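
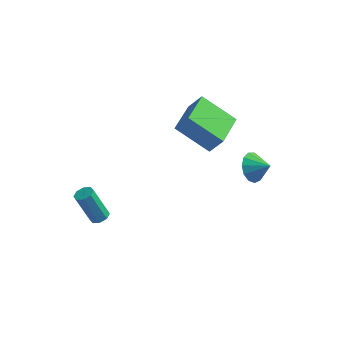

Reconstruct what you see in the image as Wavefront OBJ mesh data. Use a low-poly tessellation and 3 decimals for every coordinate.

v -2.31 -3.853 -3.199
v -1.884 -3.679 -3.003
v -2.604 -3.752 -1.366
v -3.03 -3.927 -1.561
v -2.127 -3.399 -3.098
v -2.847 -3.472 -1.461
v -2.478 -3.385 -3.251
v -3.198 -3.459 -1.614
v -2.73 -3.646 -3.374
v -3.45 -3.719 -1.737
v -2.736 -4.028 -3.394
v -3.456 -4.101 -1.757
v -2.493 -4.308 -3.299
v -3.213 -4.381 -1.662
v -2.142 -4.321 -3.146
v -2.862 -4.395 -1.509
v -1.89 -4.061 -3.023
v -2.61 -4.134 -1.386
v 3.44 1.805 -3.097
v 3.887 2.141 -3.764
v 4.32 1.655 -2.583
v 3.777 2.516 -3.468
v 3.561 2.665 -3.054
v 3.306 2.541 -2.654
v 3.094 2.184 -2.395
v 2.991 1.706 -2.358
v 3.031 1.259 -2.557
v 3.201 0.986 -2.927
v 3.447 0.973 -3.351
v 3.69 1.224 -3.694
v 3.854 1.659 -3.848
v -0.089 0.605 0.027
v 0.569 0.603 0.982
v -0.005 2.583 -0.027
v 0.653 2.581 0.928
v 1.647 0.499 -1.168
v 2.305 0.497 -0.213
v 1.731 2.477 -1.222
v 2.389 2.475 -0.267
f 2 1 5
f 2 5 3
f 3 5 6
f 3 6 4
f 5 1 7
f 5 7 6
f 6 7 8
f 6 8 4
f 7 1 9
f 7 9 8
f 8 9 10
f 8 10 4
f 9 1 11
f 9 11 10
f 10 11 12
f 10 12 4
f 11 1 13
f 11 13 12
f 12 13 14
f 12 14 4
f 13 1 15
f 13 15 14
f 14 15 16
f 14 16 4
f 15 1 17
f 15 17 16
f 16 17 18
f 16 18 4
f 17 1 2
f 17 2 18
f 18 2 3
f 18 3 4
f 20 19 22
f 20 22 21
f 22 19 23
f 22 23 21
f 23 19 24
f 23 24 21
f 24 19 25
f 24 25 21
f 25 19 26
f 25 26 21
f 26 19 27
f 26 27 21
f 27 19 28
f 27 28 21
f 28 19 29
f 28 29 21
f 29 19 30
f 29 30 21
f 30 19 31
f 30 31 21
f 31 19 20
f 31 20 21
f 33 35 32
f 36 33 32
f 32 35 34
f 34 36 32
f 33 39 35
f 37 33 36
f 37 39 33
f 35 39 34
f 38 36 34
f 34 39 38
f 38 37 36
f 39 37 38



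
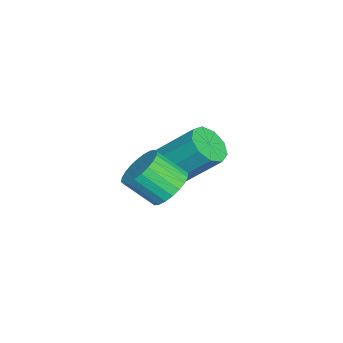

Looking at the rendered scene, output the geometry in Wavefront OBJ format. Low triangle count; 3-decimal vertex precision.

v 3.776 0.828 -2.617
v 4.776 0.848 -2.621
v 4.804 -0.348 -1.527
v 3.804 -0.368 -1.523
v 4.696 1.104 -2.338
v 4.724 -0.091 -1.245
v 4.475 1.319 -2.098
v 4.504 0.124 -1.004
v 4.149 1.459 -1.936
v 4.177 0.264 -0.843
v 3.765 1.502 -1.879
v 3.794 0.307 -0.785
v 3.384 1.443 -1.933
v 3.412 0.248 -0.84
v 3.061 1.291 -2.092
v 3.09 0.095 -0.999
v 2.848 1.067 -2.331
v 2.876 -0.128 -1.237
v 2.776 0.808 -2.613
v 2.804 -0.388 -1.519
v 2.856 0.551 -2.895
v 2.884 -0.644 -1.802
v 3.076 0.336 -3.136
v 3.105 -0.859 -2.042
v 3.403 0.196 -3.297
v 3.431 -0.999 -2.204
v 3.786 0.153 -3.355
v 3.815 -1.042 -2.261
v 4.168 0.212 -3.3
v 4.196 -0.983 -2.207
v 4.49 0.365 -3.141
v 4.519 -0.831 -2.048
v 4.704 0.588 -2.903
v 4.732 -0.607 -1.809
v -0.765 0.018 -4.644
v -0.241 -0.607 -4.066
v -0.11 0.937 -2.517
v -0.635 1.562 -3.096
v 0.182 -0.244 -4.462
v 0.313 1.299 -2.914
v 0.162 0.241 -4.944
v 0.293 1.784 -3.396
v -0.292 0.622 -5.286
v -0.161 2.165 -3.737
v -0.967 0.721 -5.327
v -0.836 2.264 -3.779
v -1.549 0.491 -5.049
v -1.418 2.034 -3.5
v -1.763 0.04 -4.581
v -1.632 1.583 -3.033
v -1.511 -0.421 -4.143
v -1.38 1.122 -2.595
v -0.91 -0.676 -3.94
v -0.779 0.867 -2.391
f 2 1 5
f 2 5 3
f 3 5 6
f 3 6 4
f 5 1 7
f 5 7 6
f 6 7 8
f 6 8 4
f 7 1 9
f 7 9 8
f 8 9 10
f 8 10 4
f 9 1 11
f 9 11 10
f 10 11 12
f 10 12 4
f 11 1 13
f 11 13 12
f 12 13 14
f 12 14 4
f 13 1 15
f 13 15 14
f 14 15 16
f 14 16 4
f 15 1 17
f 15 17 16
f 16 17 18
f 16 18 4
f 17 1 19
f 17 19 18
f 18 19 20
f 18 20 4
f 19 1 21
f 19 21 20
f 20 21 22
f 20 22 4
f 21 1 23
f 21 23 22
f 22 23 24
f 22 24 4
f 23 1 25
f 23 25 24
f 24 25 26
f 24 26 4
f 25 1 27
f 25 27 26
f 26 27 28
f 26 28 4
f 27 1 29
f 27 29 28
f 28 29 30
f 28 30 4
f 29 1 31
f 29 31 30
f 30 31 32
f 30 32 4
f 31 1 33
f 31 33 32
f 32 33 34
f 32 34 4
f 33 1 2
f 33 2 34
f 34 2 3
f 34 3 4
f 36 35 39
f 36 39 37
f 37 39 40
f 37 40 38
f 39 35 41
f 39 41 40
f 40 41 42
f 40 42 38
f 41 35 43
f 41 43 42
f 42 43 44
f 42 44 38
f 43 35 45
f 43 45 44
f 44 45 46
f 44 46 38
f 45 35 47
f 45 47 46
f 46 47 48
f 46 48 38
f 47 35 49
f 47 49 48
f 48 49 50
f 48 50 38
f 49 35 51
f 49 51 50
f 50 51 52
f 50 52 38
f 51 35 53
f 51 53 52
f 52 53 54
f 52 54 38
f 53 35 36
f 53 36 54
f 54 36 37
f 54 37 38



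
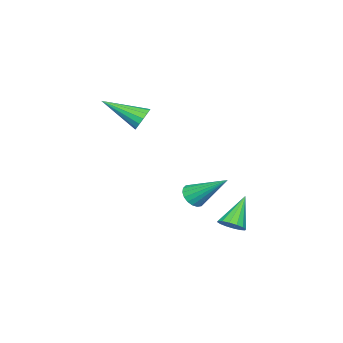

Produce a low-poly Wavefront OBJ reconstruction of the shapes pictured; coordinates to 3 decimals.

v 0.548 1.716 -0.667
v 0.866 2.096 -1.118
v 0.472 3.384 0.687
v 0.579 2.138 -1.186
v 0.286 2.097 -1.151
v 0.044 1.98 -1.021
v -0.097 1.811 -0.82
v -0.111 1.623 -0.589
v 0.006 1.453 -0.374
v 0.23 1.335 -0.216
v 0.517 1.293 -0.148
v 0.81 1.335 -0.182
v 1.052 1.451 -0.313
v 1.193 1.621 -0.513
v 1.207 1.809 -0.744
v 1.09 1.978 -0.96
v -1.17 2.653 -3.022
v -0.672 2.823 -2.576
v -2.39 2.647 -1.658
v -0.803 3.134 -2.692
v -1.032 3.317 -2.896
v -1.298 3.322 -3.134
v -1.53 3.148 -3.342
v -1.666 2.841 -3.464
v -1.669 2.484 -3.468
v -1.538 2.172 -3.353
v -1.309 1.989 -3.149
v -1.042 1.984 -2.911
v -0.81 2.159 -2.703
v -0.675 2.466 -2.58
v -0.226 -1.414 3.038
v 0.175 -1.554 2.52
v 0.426 -3.186 4.022
v 0.369 -1.363 2.734
v 0.404 -1.186 3.031
v 0.269 -1.07 3.329
v 0.003 -1.046 3.549
v -0.326 -1.12 3.632
v -0.627 -1.274 3.556
v -0.822 -1.465 3.341
v -0.856 -1.642 3.045
v -0.722 -1.758 2.747
v -0.455 -1.782 2.527
v -0.127 -1.707 2.444
f 2 1 4
f 2 4 3
f 4 1 5
f 4 5 3
f 5 1 6
f 5 6 3
f 6 1 7
f 6 7 3
f 7 1 8
f 7 8 3
f 8 1 9
f 8 9 3
f 9 1 10
f 9 10 3
f 10 1 11
f 10 11 3
f 11 1 12
f 11 12 3
f 12 1 13
f 12 13 3
f 13 1 14
f 13 14 3
f 14 1 15
f 14 15 3
f 15 1 16
f 15 16 3
f 16 1 2
f 16 2 3
f 18 17 20
f 18 20 19
f 20 17 21
f 20 21 19
f 21 17 22
f 21 22 19
f 22 17 23
f 22 23 19
f 23 17 24
f 23 24 19
f 24 17 25
f 24 25 19
f 25 17 26
f 25 26 19
f 26 17 27
f 26 27 19
f 27 17 28
f 27 28 19
f 28 17 29
f 28 29 19
f 29 17 30
f 29 30 19
f 30 17 18
f 30 18 19
f 32 31 34
f 32 34 33
f 34 31 35
f 34 35 33
f 35 31 36
f 35 36 33
f 36 31 37
f 36 37 33
f 37 31 38
f 37 38 33
f 38 31 39
f 38 39 33
f 39 31 40
f 39 40 33
f 40 31 41
f 40 41 33
f 41 31 42
f 41 42 33
f 42 31 43
f 42 43 33
f 43 31 44
f 43 44 33
f 44 31 32
f 44 32 33



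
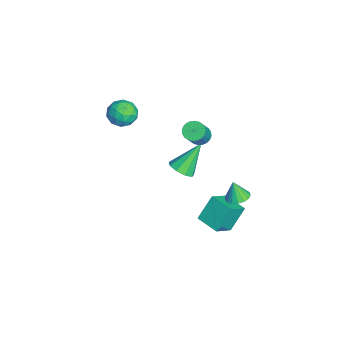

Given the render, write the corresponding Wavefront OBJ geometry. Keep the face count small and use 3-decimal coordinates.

v 3.626 1.915 1.505
v 3.99 1.379 1.446
v 3.454 1.685 2.535
v 4.194 1.599 1.529
v 4.267 1.891 1.606
v 4.194 2.189 1.66
v 3.991 2.423 1.679
v 3.704 2.542 1.657
v 3.399 2.516 1.6
v 3.146 2.353 1.522
v 3.003 2.089 1.44
v 3.003 1.786 1.372
v 3.145 1.511 1.335
v 3.398 1.33 1.336
v 3.702 1.282 1.377
v -3.487 -0.462 -3.284
v -2.731 -0.296 -3.08
v -4.153 0.642 -1.716
v -2.919 0.083 -3.427
v -3.373 0.207 -3.707
v -3.879 0.018 -3.789
v -4.202 -0.396 -3.635
v -4.19 -0.841 -3.316
v -3.849 -1.109 -2.982
v -3.338 -1.074 -2.79
v -2.897 -0.753 -2.828
v 0.555 1.613 -1.59
v 1.341 0.829 -0.804
v 1.552 2.501 -1.702
v 2.338 1.718 -0.915
v 1.082 0.862 -2.865
v 1.868 0.079 -2.078
v 2.079 1.751 -2.976
v 2.865 0.967 -2.19
v -1.522 0.379 1.579
v -1.073 0.725 1.353
v -0.149 0.347 2.616
v -0.598 0.001 2.841
v -1.191 0.883 1.487
v -0.266 0.505 2.75
v -1.359 0.964 1.634
v -0.435 0.586 2.897
v -1.552 0.956 1.773
v -0.628 0.578 3.036
v -1.74 0.861 1.883
v -0.816 0.483 3.146
v -1.896 0.692 1.946
v -0.972 0.314 3.209
v -1.994 0.475 1.953
v -1.07 0.097 3.216
v -2.021 0.244 1.903
v -1.097 -0.134 3.166
v -1.971 0.033 1.804
v -1.047 -0.345 3.067
v -1.854 -0.125 1.67
v -0.929 -0.503 2.933
v -1.685 -0.206 1.523
v -0.761 -0.584 2.786
v -1.492 -0.198 1.384
v -0.568 -0.576 2.647
v -1.304 -0.103 1.274
v -0.38 -0.481 2.537
v -1.148 0.066 1.211
v -0.224 -0.312 2.474
v -1.05 0.283 1.204
v -0.126 -0.095 2.467
v -1.023 0.514 1.254
v -0.099 0.136 2.517
v -1.684 -2.945 4.016
v -1.188 -3.046 3.318
v -1.152 -4.114 4.562
v -0.656 -4.215 3.864
v -0.501 -3.569 4.414
v -0.829 -2.847 4.076
v -1.511 -4.313 3.804
v -1.839 -3.591 3.466
v -1.081 -3.891 3.187
v -0.457 -3.431 3.563
v -1.883 -3.729 4.317
v -1.259 -3.269 4.693
v -1.483 -2.893 3.619
v -0.857 -4.267 4.261
v -0.766 -3.887 4.584
v -0.475 -3.946 4.173
v -1.272 -2.776 4.065
v -0.98 -2.835 3.654
v -0.576 -3.142 4.298
v -1.36 -4.325 4.226
v -1.068 -4.384 3.815
v -1.865 -3.214 3.707
v -1.574 -3.273 3.296
v -1.764 -4.018 3.582
v -1.128 -3.449 3.132
v -0.816 -4.136 3.452
v -1.318 -4.194 3.417
v -1.511 -3.77 3.219
v -0.762 -3.179 3.353
v -0.449 -3.866 3.674
v -0.357 -3.486 3.997
v -0.551 -3.061 3.799
v -0.699 -3.676 3.276
v -1.891 -3.294 4.206
v -1.578 -3.981 4.527
v -1.789 -4.099 4.081
v -1.983 -3.674 3.883
v -1.524 -3.024 4.428
v -1.212 -3.711 4.748
v -0.829 -3.39 4.661
v -1.022 -2.966 4.463
v -1.641 -3.484 4.604
f 2 1 4
f 2 4 3
f 4 1 5
f 4 5 3
f 5 1 6
f 5 6 3
f 6 1 7
f 6 7 3
f 7 1 8
f 7 8 3
f 8 1 9
f 8 9 3
f 9 1 10
f 9 10 3
f 10 1 11
f 10 11 3
f 11 1 12
f 11 12 3
f 12 1 13
f 12 13 3
f 13 1 14
f 13 14 3
f 14 1 15
f 14 15 3
f 15 1 2
f 15 2 3
f 17 16 19
f 17 19 18
f 19 16 20
f 19 20 18
f 20 16 21
f 20 21 18
f 21 16 22
f 21 22 18
f 22 16 23
f 22 23 18
f 23 16 24
f 23 24 18
f 24 16 25
f 24 25 18
f 25 16 26
f 25 26 18
f 26 16 17
f 26 17 18
f 28 30 27
f 31 28 27
f 27 30 29
f 29 31 27
f 28 34 30
f 32 28 31
f 32 34 28
f 30 34 29
f 33 31 29
f 29 34 33
f 33 32 31
f 34 32 33
f 36 35 39
f 36 39 37
f 37 39 40
f 37 40 38
f 39 35 41
f 39 41 40
f 40 41 42
f 40 42 38
f 41 35 43
f 41 43 42
f 42 43 44
f 42 44 38
f 43 35 45
f 43 45 44
f 44 45 46
f 44 46 38
f 45 35 47
f 45 47 46
f 46 47 48
f 46 48 38
f 47 35 49
f 47 49 48
f 48 49 50
f 48 50 38
f 49 35 51
f 49 51 50
f 50 51 52
f 50 52 38
f 51 35 53
f 51 53 52
f 52 53 54
f 52 54 38
f 53 35 55
f 53 55 54
f 54 55 56
f 54 56 38
f 55 35 57
f 55 57 56
f 56 57 58
f 56 58 38
f 57 35 59
f 57 59 58
f 58 59 60
f 58 60 38
f 59 35 61
f 59 61 60
f 60 61 62
f 60 62 38
f 61 35 63
f 61 63 62
f 62 63 64
f 62 64 38
f 63 35 65
f 63 65 64
f 64 65 66
f 64 66 38
f 65 35 67
f 65 67 66
f 66 67 68
f 66 68 38
f 67 35 36
f 67 36 68
f 68 36 37
f 68 37 38
f 69 106 85
f 106 80 109
f 85 109 74
f 106 109 85
f 69 85 81
f 85 74 86
f 81 86 70
f 85 86 81
f 69 81 90
f 81 70 91
f 90 91 76
f 81 91 90
f 69 90 102
f 90 76 105
f 102 105 79
f 90 105 102
f 69 102 106
f 102 79 110
f 106 110 80
f 102 110 106
f 70 86 97
f 86 74 100
f 97 100 78
f 86 100 97
f 74 109 87
f 109 80 108
f 87 108 73
f 109 108 87
f 80 110 107
f 110 79 103
f 107 103 71
f 110 103 107
f 79 105 104
f 105 76 92
f 104 92 75
f 105 92 104
f 76 91 96
f 91 70 93
f 96 93 77
f 91 93 96
f 72 98 84
f 98 78 99
f 84 99 73
f 98 99 84
f 72 84 82
f 84 73 83
f 82 83 71
f 84 83 82
f 72 82 89
f 82 71 88
f 89 88 75
f 82 88 89
f 72 89 94
f 89 75 95
f 94 95 77
f 89 95 94
f 72 94 98
f 94 77 101
f 98 101 78
f 94 101 98
f 73 99 87
f 99 78 100
f 87 100 74
f 99 100 87
f 71 83 107
f 83 73 108
f 107 108 80
f 83 108 107
f 75 88 104
f 88 71 103
f 104 103 79
f 88 103 104
f 77 95 96
f 95 75 92
f 96 92 76
f 95 92 96
f 78 101 97
f 101 77 93
f 97 93 70
f 101 93 97



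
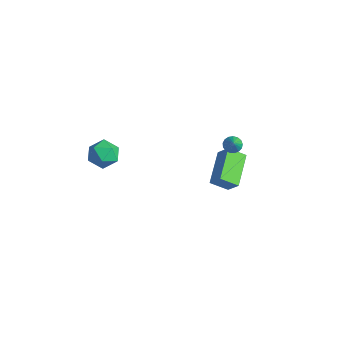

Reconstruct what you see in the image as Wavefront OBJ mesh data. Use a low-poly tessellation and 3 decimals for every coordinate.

v -3.541 -3.26 1.608
v -2.974 -2.715 1.063
v -3.146 -4.505 0.777
v -2.579 -3.96 0.232
v -2.346 -4.128 1.145
v -2.591 -3.359 1.658
v -3.529 -3.861 0.182
v -3.774 -3.092 0.695
v -2.967 -3.087 0.181
v -2.236 -3.252 0.776
v -3.884 -3.968 1.064
v -3.153 -4.133 1.659
v -1.162 1.88 -3.058
v -0.467 2.066 -2.238
v -2.527 3.369 -2.238
v -1.833 3.554 -1.418
v -0.627 2.726 -3.702
v 0.067 2.911 -2.882
v -1.993 4.214 -2.882
v -1.298 4.4 -2.062
v 0.099 2.429 1
v 0.467 2.293 0.644
v 0.801 1.971 1.9
v 0.533 2.528 0.712
v 0.499 2.741 0.847
v 0.374 2.882 1.016
v 0.186 2.92 1.182
v -0.022 2.845 1.307
v -0.202 2.675 1.361
v -0.314 2.449 1.332
v -0.331 2.218 1.228
v -0.249 2.036 1.071
v -0.088 1.944 0.898
v 0.116 1.963 0.749
v 0.316 2.089 0.657
f 1 12 6
f 1 6 2
f 1 2 8
f 1 8 11
f 1 11 12
f 2 6 10
f 6 12 5
f 12 11 3
f 11 8 7
f 8 2 9
f 4 10 5
f 4 5 3
f 4 3 7
f 4 7 9
f 4 9 10
f 5 10 6
f 3 5 12
f 7 3 11
f 9 7 8
f 10 9 2
f 14 16 13
f 17 14 13
f 13 16 15
f 15 17 13
f 14 20 16
f 18 14 17
f 18 20 14
f 16 20 15
f 19 17 15
f 15 20 19
f 19 18 17
f 20 18 19
f 22 21 24
f 22 24 23
f 24 21 25
f 24 25 23
f 25 21 26
f 25 26 23
f 26 21 27
f 26 27 23
f 27 21 28
f 27 28 23
f 28 21 29
f 28 29 23
f 29 21 30
f 29 30 23
f 30 21 31
f 30 31 23
f 31 21 32
f 31 32 23
f 32 21 33
f 32 33 23
f 33 21 34
f 33 34 23
f 34 21 35
f 34 35 23
f 35 21 22
f 35 22 23



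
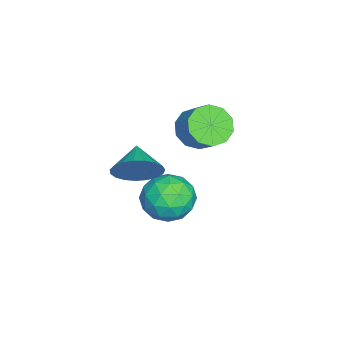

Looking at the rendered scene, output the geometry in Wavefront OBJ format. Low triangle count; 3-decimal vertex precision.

v -4.318 1.865 1.101
v -3.64 2.069 0.34
v -2.863 2.76 1.218
v -3.542 2.555 1.979
v -4.074 2.543 0.352
v -3.298 3.234 1.229
v -4.602 2.758 0.649
v -3.825 3.448 1.527
v -5.021 2.631 1.12
v -4.245 3.322 1.998
v -5.172 2.212 1.583
v -4.396 2.902 2.461
v -4.997 1.66 1.862
v -4.22 2.351 2.74
v -4.562 1.186 1.851
v -3.786 1.877 2.728
v -4.035 0.972 1.553
v -3.258 1.662 2.431
v -3.615 1.098 1.082
v -2.839 1.789 1.96
v -3.464 1.518 0.619
v -2.688 2.208 1.497
v -1.521 2.168 -1.789
v -0.605 1.359 -1.931
v -2.315 1.021 -0.369
v -1.399 0.212 -0.511
v -1.172 1.318 -0.023
v -0.681 2.027 -0.901
v -2.239 0.353 -1.399
v -1.748 1.062 -2.277
v -1.049 0.237 -1.69
v -0.39 0.833 -0.84
v -2.53 1.547 -1.46
v -1.871 2.143 -0.61
v -0.993 1.864 -1.984
v -1.927 0.516 -0.316
v -1.793 1.166 -0.029
v -1.255 0.69 -0.112
v -1.038 2.257 -1.379
v -0.5 1.781 -1.463
v -0.833 1.757 -0.341
v -2.42 0.599 -0.837
v -1.882 0.123 -0.921
v -1.665 1.69 -2.188
v -1.127 1.214 -2.271
v -2.087 0.623 -1.959
v -0.716 0.729 -1.927
v -1.183 0.055 -1.092
v -1.676 0.138 -1.614
v -1.388 0.555 -2.13
v -0.329 1.08 -1.427
v -0.795 0.405 -0.592
v -0.662 1.055 -0.305
v -0.373 1.472 -0.821
v -0.589 0.42 -1.285
v -2.125 1.975 -1.708
v -2.591 1.3 -0.873
v -2.547 0.908 -1.479
v -2.258 1.325 -1.995
v -1.737 2.325 -1.208
v -2.204 1.651 -0.373
v -1.532 1.825 -0.17
v -1.244 2.242 -0.686
v -2.331 1.96 -1.015
v 1.051 0.496 2.419
v 1.557 0.021 3.233
v -0.111 0.224 2.981
v 1.527 0.441 3.376
v 1.415 0.871 3.353
v 1.24 1.236 3.168
v 1.033 1.474 2.854
v 0.829 1.542 2.465
v 0.663 1.429 2.067
v 0.564 1.155 1.731
v 0.55 0.768 1.513
v 0.622 0.333 1.452
v 0.769 -0.074 1.558
v 0.964 -0.382 1.813
v 1.175 -0.538 2.173
v 1.364 -0.515 2.575
v 1.499 -0.318 2.95
f 2 1 5
f 2 5 3
f 3 5 6
f 3 6 4
f 5 1 7
f 5 7 6
f 6 7 8
f 6 8 4
f 7 1 9
f 7 9 8
f 8 9 10
f 8 10 4
f 9 1 11
f 9 11 10
f 10 11 12
f 10 12 4
f 11 1 13
f 11 13 12
f 12 13 14
f 12 14 4
f 13 1 15
f 13 15 14
f 14 15 16
f 14 16 4
f 15 1 17
f 15 17 16
f 16 17 18
f 16 18 4
f 17 1 19
f 17 19 18
f 18 19 20
f 18 20 4
f 19 1 21
f 19 21 20
f 20 21 22
f 20 22 4
f 21 1 2
f 21 2 22
f 22 2 3
f 22 3 4
f 23 60 39
f 60 34 63
f 39 63 28
f 60 63 39
f 23 39 35
f 39 28 40
f 35 40 24
f 39 40 35
f 23 35 44
f 35 24 45
f 44 45 30
f 35 45 44
f 23 44 56
f 44 30 59
f 56 59 33
f 44 59 56
f 23 56 60
f 56 33 64
f 60 64 34
f 56 64 60
f 24 40 51
f 40 28 54
f 51 54 32
f 40 54 51
f 28 63 41
f 63 34 62
f 41 62 27
f 63 62 41
f 34 64 61
f 64 33 57
f 61 57 25
f 64 57 61
f 33 59 58
f 59 30 46
f 58 46 29
f 59 46 58
f 30 45 50
f 45 24 47
f 50 47 31
f 45 47 50
f 26 52 38
f 52 32 53
f 38 53 27
f 52 53 38
f 26 38 36
f 38 27 37
f 36 37 25
f 38 37 36
f 26 36 43
f 36 25 42
f 43 42 29
f 36 42 43
f 26 43 48
f 43 29 49
f 48 49 31
f 43 49 48
f 26 48 52
f 48 31 55
f 52 55 32
f 48 55 52
f 27 53 41
f 53 32 54
f 41 54 28
f 53 54 41
f 25 37 61
f 37 27 62
f 61 62 34
f 37 62 61
f 29 42 58
f 42 25 57
f 58 57 33
f 42 57 58
f 31 49 50
f 49 29 46
f 50 46 30
f 49 46 50
f 32 55 51
f 55 31 47
f 51 47 24
f 55 47 51
f 66 65 68
f 66 68 67
f 68 65 69
f 68 69 67
f 69 65 70
f 69 70 67
f 70 65 71
f 70 71 67
f 71 65 72
f 71 72 67
f 72 65 73
f 72 73 67
f 73 65 74
f 73 74 67
f 74 65 75
f 74 75 67
f 75 65 76
f 75 76 67
f 76 65 77
f 76 77 67
f 77 65 78
f 77 78 67
f 78 65 79
f 78 79 67
f 79 65 80
f 79 80 67
f 80 65 81
f 80 81 67
f 81 65 66
f 81 66 67



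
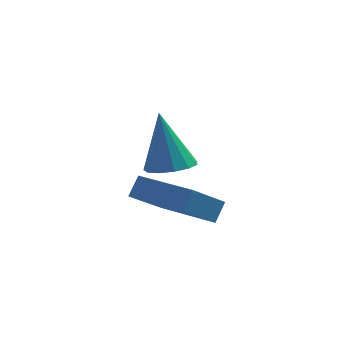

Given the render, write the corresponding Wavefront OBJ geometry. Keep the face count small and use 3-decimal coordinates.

v 2.918 2.416 -2.114
v 3.181 2.867 -1.443
v 1.151 3.618 -2.229
v 1.414 4.068 -1.558
v 3.806 3.612 -3.262
v 4.069 4.062 -2.591
v 2.039 4.813 -3.377
v 2.302 5.264 -2.706
v 2.536 2.648 -0.337
v 3.326 2.519 -0.155
v 2.144 3.092 1.677
v 3.288 2.968 -0.261
v 3.011 3.314 -0.392
v 2.584 3.449 -0.505
v 2.142 3.329 -0.565
v 1.825 2.994 -0.552
v 1.734 2.548 -0.472
v 1.898 2.134 -0.348
v 2.264 1.883 -0.221
v 2.717 1.875 -0.131
v 3.113 2.112 -0.107
f 2 4 1
f 5 2 1
f 1 4 3
f 3 5 1
f 2 8 4
f 6 2 5
f 6 8 2
f 4 8 3
f 7 5 3
f 3 8 7
f 7 6 5
f 8 6 7
f 10 9 12
f 10 12 11
f 12 9 13
f 12 13 11
f 13 9 14
f 13 14 11
f 14 9 15
f 14 15 11
f 15 9 16
f 15 16 11
f 16 9 17
f 16 17 11
f 17 9 18
f 17 18 11
f 18 9 19
f 18 19 11
f 19 9 20
f 19 20 11
f 20 9 21
f 20 21 11
f 21 9 10
f 21 10 11



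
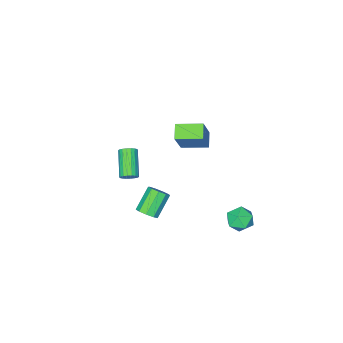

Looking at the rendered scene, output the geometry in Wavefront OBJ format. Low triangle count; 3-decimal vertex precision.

v 0.29 -0.79 -3.714
v 0.674 -1.256 -3.447
v -0.446 -1.555 -2.359
v -0.83 -1.09 -2.626
v 0.757 -0.857 -3.252
v -0.363 -1.156 -2.164
v 0.621 -0.427 -3.274
v -0.499 -0.726 -2.185
v 0.33 -0.167 -3.501
v -0.79 -0.466 -2.413
v 0.021 -0.199 -3.828
v -1.099 -0.498 -2.74
v -0.163 -0.507 -4.102
v -1.283 -0.806 -3.014
v -0.134 -0.948 -4.194
v -1.254 -1.248 -3.106
v 0.093 -1.316 -4.062
v -1.028 -1.615 -2.974
v 0.412 -1.437 -3.767
v -0.708 -1.736 -2.678
v -0.465 -3.236 -2.799
v -0.139 -3.629 -2.973
v -1.029 -4.818 -1.956
v -1.355 -4.424 -1.781
v -0.025 -3.548 -2.778
v -0.915 -4.736 -1.761
v 0.002 -3.405 -2.587
v -0.888 -4.593 -1.57
v -0.063 -3.228 -2.438
v -0.954 -4.416 -1.421
v -0.208 -3.053 -2.36
v -1.099 -4.241 -1.343
v -0.404 -2.914 -2.369
v -1.295 -4.102 -1.352
v -0.612 -2.839 -2.463
v -1.503 -4.027 -1.446
v -0.791 -2.842 -2.624
v -1.681 -4.031 -1.607
v -0.905 -2.924 -2.819
v -1.795 -4.112 -1.802
v -0.932 -3.067 -3.01
v -1.822 -4.255 -1.993
v -0.866 -3.244 -3.159
v -1.757 -4.432 -2.142
v -0.721 -3.419 -3.237
v -1.612 -4.607 -2.22
v -0.525 -3.558 -3.228
v -1.416 -4.746 -2.211
v -0.317 -3.633 -3.134
v -1.208 -4.821 -2.117
v -2.789 0.733 1.434
v -3.341 0.118 1.942
v -1.817 1.363 3.257
v -2.37 0.749 3.765
v -1.75 -0.349 1.255
v -2.303 -0.963 1.763
v -0.779 0.282 3.078
v -1.331 -0.333 3.586
v -3.536 3.367 -2.766
v -3.157 3.997 -3.216
v -2.283 2.843 -2.444
v -1.904 3.473 -2.894
v -2.314 3.656 -2.158
v -3.088 3.98 -2.357
v -2.352 2.86 -3.303
v -3.126 3.184 -3.502
v -2.425 3.683 -3.548
v -2.401 4.176 -2.841
v -3.039 2.664 -2.819
v -3.015 3.157 -2.112
f 2 1 5
f 2 5 3
f 3 5 6
f 3 6 4
f 5 1 7
f 5 7 6
f 6 7 8
f 6 8 4
f 7 1 9
f 7 9 8
f 8 9 10
f 8 10 4
f 9 1 11
f 9 11 10
f 10 11 12
f 10 12 4
f 11 1 13
f 11 13 12
f 12 13 14
f 12 14 4
f 13 1 15
f 13 15 14
f 14 15 16
f 14 16 4
f 15 1 17
f 15 17 16
f 16 17 18
f 16 18 4
f 17 1 19
f 17 19 18
f 18 19 20
f 18 20 4
f 19 1 2
f 19 2 20
f 20 2 3
f 20 3 4
f 22 21 25
f 22 25 23
f 23 25 26
f 23 26 24
f 25 21 27
f 25 27 26
f 26 27 28
f 26 28 24
f 27 21 29
f 27 29 28
f 28 29 30
f 28 30 24
f 29 21 31
f 29 31 30
f 30 31 32
f 30 32 24
f 31 21 33
f 31 33 32
f 32 33 34
f 32 34 24
f 33 21 35
f 33 35 34
f 34 35 36
f 34 36 24
f 35 21 37
f 35 37 36
f 36 37 38
f 36 38 24
f 37 21 39
f 37 39 38
f 38 39 40
f 38 40 24
f 39 21 41
f 39 41 40
f 40 41 42
f 40 42 24
f 41 21 43
f 41 43 42
f 42 43 44
f 42 44 24
f 43 21 45
f 43 45 44
f 44 45 46
f 44 46 24
f 45 21 47
f 45 47 46
f 46 47 48
f 46 48 24
f 47 21 49
f 47 49 48
f 48 49 50
f 48 50 24
f 49 21 22
f 49 22 50
f 50 22 23
f 50 23 24
f 52 54 51
f 55 52 51
f 51 54 53
f 53 55 51
f 52 58 54
f 56 52 55
f 56 58 52
f 54 58 53
f 57 55 53
f 53 58 57
f 57 56 55
f 58 56 57
f 59 70 64
f 59 64 60
f 59 60 66
f 59 66 69
f 59 69 70
f 60 64 68
f 64 70 63
f 70 69 61
f 69 66 65
f 66 60 67
f 62 68 63
f 62 63 61
f 62 61 65
f 62 65 67
f 62 67 68
f 63 68 64
f 61 63 70
f 65 61 69
f 67 65 66
f 68 67 60



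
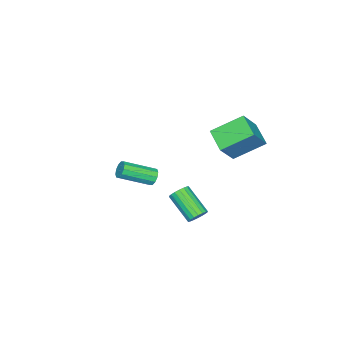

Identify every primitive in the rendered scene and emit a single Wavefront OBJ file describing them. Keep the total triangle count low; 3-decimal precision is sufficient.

v -1.47 -2.823 0.417
v -1.188 -2.87 -0.041
v -0.107 -4.224 0.765
v -0.39 -4.177 1.223
v -1.04 -2.639 0.149
v 0.041 -3.992 0.954
v -1.056 -2.478 0.441
v 0.025 -3.832 1.246
v -1.23 -2.449 0.724
v -0.15 -3.802 1.529
v -1.496 -2.563 0.89
v -0.416 -3.916 1.695
v -1.753 -2.776 0.875
v -0.672 -4.13 1.681
v -1.901 -3.008 0.686
v -0.82 -4.361 1.491
v -1.885 -3.168 0.394
v -0.804 -4.522 1.199
v -1.71 -3.198 0.111
v -0.63 -4.551 0.916
v -1.444 -3.084 -0.055
v -0.364 -4.437 0.75
v -3.578 0.055 3.044
v -2.461 -0.097 4.382
v -4.607 1.397 4.055
v -3.49 1.245 5.393
v -2.77 1.095 2.487
v -1.653 0.943 3.825
v -3.799 2.437 3.498
v -2.682 2.285 4.836
v 3.239 2.435 2.742
v 3.557 2.633 3.158
v 3.078 1.303 4.155
v 2.761 1.105 3.738
v 3.337 2.743 3.199
v 2.858 1.413 4.196
v 3.098 2.792 3.15
v 2.619 1.461 4.146
v 2.887 2.77 3.019
v 2.408 1.44 4.016
v 2.745 2.682 2.834
v 2.266 1.352 3.83
v 2.702 2.545 2.63
v 2.223 1.215 3.627
v 2.765 2.386 2.448
v 2.286 1.056 3.445
v 2.922 2.237 2.325
v 2.443 0.907 3.322
v 3.142 2.127 2.284
v 2.663 0.797 3.281
v 3.381 2.079 2.334
v 2.902 0.748 3.33
v 3.592 2.1 2.464
v 3.113 0.77 3.461
v 3.734 2.188 2.65
v 3.255 0.858 3.646
v 3.777 2.325 2.853
v 3.298 0.995 3.85
v 3.714 2.484 3.035
v 3.235 1.154 4.032
f 2 1 5
f 2 5 3
f 3 5 6
f 3 6 4
f 5 1 7
f 5 7 6
f 6 7 8
f 6 8 4
f 7 1 9
f 7 9 8
f 8 9 10
f 8 10 4
f 9 1 11
f 9 11 10
f 10 11 12
f 10 12 4
f 11 1 13
f 11 13 12
f 12 13 14
f 12 14 4
f 13 1 15
f 13 15 14
f 14 15 16
f 14 16 4
f 15 1 17
f 15 17 16
f 16 17 18
f 16 18 4
f 17 1 19
f 17 19 18
f 18 19 20
f 18 20 4
f 19 1 21
f 19 21 20
f 20 21 22
f 20 22 4
f 21 1 2
f 21 2 22
f 22 2 3
f 22 3 4
f 24 26 23
f 27 24 23
f 23 26 25
f 25 27 23
f 24 30 26
f 28 24 27
f 28 30 24
f 26 30 25
f 29 27 25
f 25 30 29
f 29 28 27
f 30 28 29
f 32 31 35
f 32 35 33
f 33 35 36
f 33 36 34
f 35 31 37
f 35 37 36
f 36 37 38
f 36 38 34
f 37 31 39
f 37 39 38
f 38 39 40
f 38 40 34
f 39 31 41
f 39 41 40
f 40 41 42
f 40 42 34
f 41 31 43
f 41 43 42
f 42 43 44
f 42 44 34
f 43 31 45
f 43 45 44
f 44 45 46
f 44 46 34
f 45 31 47
f 45 47 46
f 46 47 48
f 46 48 34
f 47 31 49
f 47 49 48
f 48 49 50
f 48 50 34
f 49 31 51
f 49 51 50
f 50 51 52
f 50 52 34
f 51 31 53
f 51 53 52
f 52 53 54
f 52 54 34
f 53 31 55
f 53 55 54
f 54 55 56
f 54 56 34
f 55 31 57
f 55 57 56
f 56 57 58
f 56 58 34
f 57 31 59
f 57 59 58
f 58 59 60
f 58 60 34
f 59 31 32
f 59 32 60
f 60 32 33
f 60 33 34



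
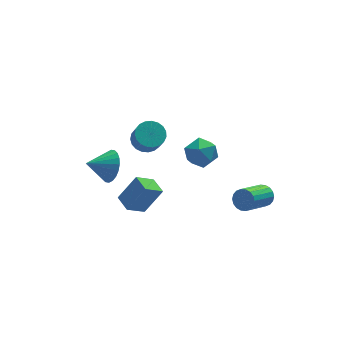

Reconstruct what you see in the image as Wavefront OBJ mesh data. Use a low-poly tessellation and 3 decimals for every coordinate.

v -3.348 -4.522 2.095
v -2.326 -4.477 3.478
v -3.512 -3.489 2.182
v -2.49 -3.443 3.565
v -2.33 -4.297 1.335
v -1.308 -4.251 2.718
v -2.494 -3.263 1.422
v -1.472 -3.218 2.805
v 2.595 3.581 -2.129
v 3.559 3.811 -1.642
v 3.461 2.729 -3.438
v 4.425 2.959 -2.951
v 3.726 2.244 -2.482
v 3.191 2.771 -1.673
v 3.829 3.769 -3.407
v 3.294 4.296 -2.598
v 4.321 3.928 -2.432
v 4.258 2.985 -1.86
v 2.762 3.555 -3.22
v 2.699 2.612 -2.648
v -0.645 0.555 2.534
v -0.055 1.085 2.867
v -0.025 0.355 3.978
v -0.615 -0.175 3.646
v -0.36 1.237 2.975
v -0.331 0.507 4.086
v -0.715 1.271 3.006
v -0.685 0.54 4.118
v -1.057 1.181 2.956
v -1.028 0.451 4.068
v -1.329 0.983 2.833
v -1.299 0.252 3.945
v -1.481 0.71 2.659
v -1.452 -0.02 3.77
v -1.49 0.412 2.463
v -1.46 -0.319 3.574
v -1.352 0.137 2.279
v -1.322 -0.593 3.39
v -1.092 -0.064 2.139
v -1.062 -0.794 3.251
v -0.754 -0.159 2.068
v -0.725 -0.889 3.179
v -0.398 -0.13 2.077
v -0.368 -0.861 3.189
v -0.084 0.017 2.166
v -0.055 -0.713 3.277
v 0.132 0.257 2.318
v 0.162 -0.473 3.429
v 0.215 0.549 2.507
v 0.244 -0.181 3.619
v 0.149 0.842 2.702
v 0.178 0.112 3.813
v -2.197 2.273 -1.012
v -1.763 2.746 -0.144
v -3.563 2.307 -0.348
v -1.868 3.082 -0.377
v -2.022 3.294 -0.706
v -2.204 3.351 -1.082
v -2.384 3.243 -1.448
v -2.536 2.988 -1.747
v -2.636 2.624 -1.934
v -2.669 2.207 -1.981
v -2.631 1.8 -1.881
v -2.526 1.464 -1.648
v -2.371 1.252 -1.318
v -2.189 1.195 -0.942
v -2.009 1.303 -0.577
v -1.857 1.558 -0.278
v -1.757 1.922 -0.09
v -1.724 2.339 -0.043
v 4.676 -3.285 -0.607
v 5.119 -3.762 -0.379
v 3.627 -4.673 0.614
v 3.184 -4.195 0.387
v 5.133 -3.547 -0.161
v 3.641 -4.457 0.832
v 5.056 -3.279 -0.031
v 3.564 -4.19 0.962
v 4.904 -3.013 -0.015
v 3.412 -3.923 0.978
v 4.707 -2.801 -0.116
v 3.215 -3.711 0.877
v 4.504 -2.684 -0.314
v 3.012 -3.594 0.679
v 4.334 -2.686 -0.571
v 2.843 -3.597 0.422
v 4.233 -2.807 -0.834
v 2.741 -3.718 0.159
v 4.219 -3.023 -1.052
v 2.727 -3.933 -0.059
v 4.296 -3.29 -1.182
v 2.804 -4.201 -0.189
v 4.448 -3.557 -1.198
v 2.956 -4.467 -0.205
v 4.645 -3.769 -1.097
v 3.153 -4.679 -0.104
v 4.848 -3.886 -0.899
v 3.356 -4.796 0.094
v 5.017 -3.883 -0.642
v 3.526 -4.794 0.351
f 2 4 1
f 5 2 1
f 1 4 3
f 3 5 1
f 2 8 4
f 6 2 5
f 6 8 2
f 4 8 3
f 7 5 3
f 3 8 7
f 7 6 5
f 8 6 7
f 9 20 14
f 9 14 10
f 9 10 16
f 9 16 19
f 9 19 20
f 10 14 18
f 14 20 13
f 20 19 11
f 19 16 15
f 16 10 17
f 12 18 13
f 12 13 11
f 12 11 15
f 12 15 17
f 12 17 18
f 13 18 14
f 11 13 20
f 15 11 19
f 17 15 16
f 18 17 10
f 22 21 25
f 22 25 23
f 23 25 26
f 23 26 24
f 25 21 27
f 25 27 26
f 26 27 28
f 26 28 24
f 27 21 29
f 27 29 28
f 28 29 30
f 28 30 24
f 29 21 31
f 29 31 30
f 30 31 32
f 30 32 24
f 31 21 33
f 31 33 32
f 32 33 34
f 32 34 24
f 33 21 35
f 33 35 34
f 34 35 36
f 34 36 24
f 35 21 37
f 35 37 36
f 36 37 38
f 36 38 24
f 37 21 39
f 37 39 38
f 38 39 40
f 38 40 24
f 39 21 41
f 39 41 40
f 40 41 42
f 40 42 24
f 41 21 43
f 41 43 42
f 42 43 44
f 42 44 24
f 43 21 45
f 43 45 44
f 44 45 46
f 44 46 24
f 45 21 47
f 45 47 46
f 46 47 48
f 46 48 24
f 47 21 49
f 47 49 48
f 48 49 50
f 48 50 24
f 49 21 51
f 49 51 50
f 50 51 52
f 50 52 24
f 51 21 22
f 51 22 52
f 52 22 23
f 52 23 24
f 54 53 56
f 54 56 55
f 56 53 57
f 56 57 55
f 57 53 58
f 57 58 55
f 58 53 59
f 58 59 55
f 59 53 60
f 59 60 55
f 60 53 61
f 60 61 55
f 61 53 62
f 61 62 55
f 62 53 63
f 62 63 55
f 63 53 64
f 63 64 55
f 64 53 65
f 64 65 55
f 65 53 66
f 65 66 55
f 66 53 67
f 66 67 55
f 67 53 68
f 67 68 55
f 68 53 69
f 68 69 55
f 69 53 70
f 69 70 55
f 70 53 54
f 70 54 55
f 72 71 75
f 72 75 73
f 73 75 76
f 73 76 74
f 75 71 77
f 75 77 76
f 76 77 78
f 76 78 74
f 77 71 79
f 77 79 78
f 78 79 80
f 78 80 74
f 79 71 81
f 79 81 80
f 80 81 82
f 80 82 74
f 81 71 83
f 81 83 82
f 82 83 84
f 82 84 74
f 83 71 85
f 83 85 84
f 84 85 86
f 84 86 74
f 85 71 87
f 85 87 86
f 86 87 88
f 86 88 74
f 87 71 89
f 87 89 88
f 88 89 90
f 88 90 74
f 89 71 91
f 89 91 90
f 90 91 92
f 90 92 74
f 91 71 93
f 91 93 92
f 92 93 94
f 92 94 74
f 93 71 95
f 93 95 94
f 94 95 96
f 94 96 74
f 95 71 97
f 95 97 96
f 96 97 98
f 96 98 74
f 97 71 99
f 97 99 98
f 98 99 100
f 98 100 74
f 99 71 72
f 99 72 100
f 100 72 73
f 100 73 74



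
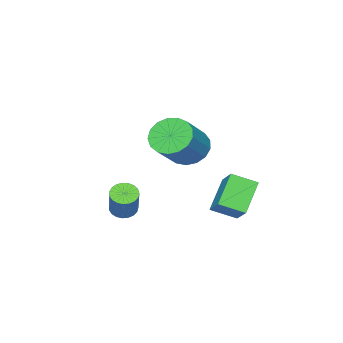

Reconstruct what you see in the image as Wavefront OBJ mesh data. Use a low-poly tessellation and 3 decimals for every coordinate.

v -5.125 0.831 -0.781
v -4.457 -0.081 -0.295
v -4.543 1.686 0.024
v -3.876 0.774 0.51
v -3.884 1.106 -1.97
v -3.217 0.194 -1.484
v -3.303 1.961 -1.165
v -2.635 1.049 -0.679
v -2.474 -3.759 -2.28
v -1.929 -3.955 -2.502
v -1.101 -3.218 -1.122
v -1.646 -3.021 -0.9
v -1.952 -3.723 -2.612
v -1.124 -2.986 -1.232
v -2.065 -3.497 -2.665
v -1.237 -2.76 -1.285
v -2.248 -3.317 -2.652
v -1.42 -2.58 -1.272
v -2.471 -3.213 -2.574
v -1.643 -2.475 -1.194
v -2.694 -3.203 -2.445
v -1.866 -2.466 -1.065
v -2.879 -3.289 -2.288
v -2.051 -2.552 -0.908
v -2.994 -3.457 -2.129
v -2.166 -2.719 -0.749
v -3.019 -3.676 -1.997
v -2.191 -2.939 -0.617
v -2.95 -3.91 -1.913
v -2.122 -3.173 -0.533
v -2.799 -4.118 -1.893
v -1.971 -3.381 -0.513
v -2.591 -4.264 -1.94
v -1.763 -3.526 -0.56
v -2.363 -4.322 -2.045
v -1.535 -3.584 -0.666
v -2.155 -4.283 -2.191
v -1.327 -3.545 -0.812
v -2.001 -4.153 -2.353
v -1.173 -3.416 -0.973
v -2.459 -0.321 2.231
v -1.907 -0.005 1.499
v -0.448 0.217 2.697
v -1.001 -0.099 3.429
v -2.102 0.381 1.666
v -0.644 0.604 2.863
v -2.379 0.607 1.962
v -0.921 0.829 3.159
v -2.675 0.62 2.32
v -1.217 0.843 3.517
v -2.921 0.418 2.657
v -1.463 0.64 3.854
v -3.062 0.046 2.897
v -1.603 0.268 4.094
v -3.064 -0.41 2.985
v -1.605 -0.188 4.182
v -2.928 -0.845 2.9
v -1.469 -0.623 4.097
v -2.684 -1.161 2.661
v -1.226 -0.939 3.859
v -2.389 -1.284 2.325
v -0.931 -1.062 3.522
v -2.11 -1.187 1.967
v -0.652 -0.964 3.164
v -1.911 -0.891 1.669
v -0.453 -0.669 2.867
v -1.838 -0.464 1.501
v -0.379 -0.242 2.698
f 2 4 1
f 5 2 1
f 1 4 3
f 3 5 1
f 2 8 4
f 6 2 5
f 6 8 2
f 4 8 3
f 7 5 3
f 3 8 7
f 7 6 5
f 8 6 7
f 10 9 13
f 10 13 11
f 11 13 14
f 11 14 12
f 13 9 15
f 13 15 14
f 14 15 16
f 14 16 12
f 15 9 17
f 15 17 16
f 16 17 18
f 16 18 12
f 17 9 19
f 17 19 18
f 18 19 20
f 18 20 12
f 19 9 21
f 19 21 20
f 20 21 22
f 20 22 12
f 21 9 23
f 21 23 22
f 22 23 24
f 22 24 12
f 23 9 25
f 23 25 24
f 24 25 26
f 24 26 12
f 25 9 27
f 25 27 26
f 26 27 28
f 26 28 12
f 27 9 29
f 27 29 28
f 28 29 30
f 28 30 12
f 29 9 31
f 29 31 30
f 30 31 32
f 30 32 12
f 31 9 33
f 31 33 32
f 32 33 34
f 32 34 12
f 33 9 35
f 33 35 34
f 34 35 36
f 34 36 12
f 35 9 37
f 35 37 36
f 36 37 38
f 36 38 12
f 37 9 39
f 37 39 38
f 38 39 40
f 38 40 12
f 39 9 10
f 39 10 40
f 40 10 11
f 40 11 12
f 42 41 45
f 42 45 43
f 43 45 46
f 43 46 44
f 45 41 47
f 45 47 46
f 46 47 48
f 46 48 44
f 47 41 49
f 47 49 48
f 48 49 50
f 48 50 44
f 49 41 51
f 49 51 50
f 50 51 52
f 50 52 44
f 51 41 53
f 51 53 52
f 52 53 54
f 52 54 44
f 53 41 55
f 53 55 54
f 54 55 56
f 54 56 44
f 55 41 57
f 55 57 56
f 56 57 58
f 56 58 44
f 57 41 59
f 57 59 58
f 58 59 60
f 58 60 44
f 59 41 61
f 59 61 60
f 60 61 62
f 60 62 44
f 61 41 63
f 61 63 62
f 62 63 64
f 62 64 44
f 63 41 65
f 63 65 64
f 64 65 66
f 64 66 44
f 65 41 67
f 65 67 66
f 66 67 68
f 66 68 44
f 67 41 42
f 67 42 68
f 68 42 43
f 68 43 44



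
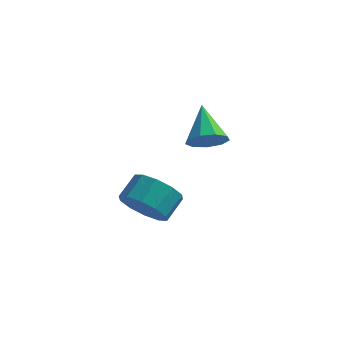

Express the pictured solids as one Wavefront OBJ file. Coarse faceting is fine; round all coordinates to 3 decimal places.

v 0.146 -3.18 1.695
v 0.819 -3.747 2.192
v 1.127 -2.847 2.802
v 0.454 -2.28 2.305
v 1.103 -3.504 1.691
v 1.41 -2.604 2.301
v 1.021 -3.138 1.192
v 1.329 -2.238 1.802
v 0.605 -2.788 0.885
v 0.913 -1.888 1.495
v 0.014 -2.588 0.888
v 0.322 -1.688 1.498
v -0.527 -2.613 1.198
v -0.219 -1.713 1.808
v -0.81 -2.856 1.699
v -0.503 -1.956 2.309
v -0.729 -3.222 2.198
v -0.421 -2.322 2.808
v -0.313 -3.572 2.505
v -0.005 -2.672 3.115
v 0.278 -3.772 2.502
v 0.586 -2.872 3.112
v 1.303 1.012 2.822
v 2.05 1.043 3.205
v 0.697 2.308 3.898
v 2.041 1.407 2.761
v 1.687 1.587 2.345
v 1.153 1.497 2.153
v 0.689 1.18 2.274
v 0.512 0.784 2.651
v 0.705 0.495 3.109
v 1.178 0.448 3.432
v 1.709 0.664 3.47
f 2 1 5
f 2 5 3
f 3 5 6
f 3 6 4
f 5 1 7
f 5 7 6
f 6 7 8
f 6 8 4
f 7 1 9
f 7 9 8
f 8 9 10
f 8 10 4
f 9 1 11
f 9 11 10
f 10 11 12
f 10 12 4
f 11 1 13
f 11 13 12
f 12 13 14
f 12 14 4
f 13 1 15
f 13 15 14
f 14 15 16
f 14 16 4
f 15 1 17
f 15 17 16
f 16 17 18
f 16 18 4
f 17 1 19
f 17 19 18
f 18 19 20
f 18 20 4
f 19 1 21
f 19 21 20
f 20 21 22
f 20 22 4
f 21 1 2
f 21 2 22
f 22 2 3
f 22 3 4
f 24 23 26
f 24 26 25
f 26 23 27
f 26 27 25
f 27 23 28
f 27 28 25
f 28 23 29
f 28 29 25
f 29 23 30
f 29 30 25
f 30 23 31
f 30 31 25
f 31 23 32
f 31 32 25
f 32 23 33
f 32 33 25
f 33 23 24
f 33 24 25



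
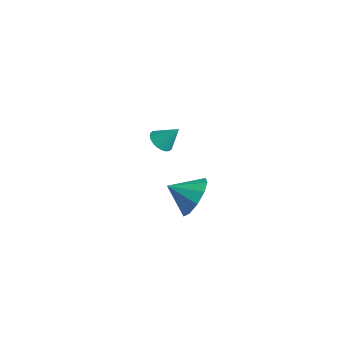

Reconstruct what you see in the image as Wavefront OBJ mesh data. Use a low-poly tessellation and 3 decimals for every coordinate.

v -3.391 1.375 -4.28
v -2.827 1.048 -4.383
v -2.869 1.985 -3.36
v -2.795 1.253 -4.536
v -2.854 1.476 -4.651
v -2.995 1.683 -4.709
v -3.196 1.844 -4.701
v -3.426 1.934 -4.63
v -3.652 1.939 -4.505
v -3.837 1.857 -4.346
v -3.955 1.703 -4.176
v -3.986 1.498 -4.023
v -3.928 1.275 -3.909
v -3.787 1.067 -3.851
v -3.586 0.907 -3.858
v -3.355 0.817 -3.93
v -3.13 0.812 -4.055
v -2.945 0.894 -4.214
v 2.328 -0.379 -3.389
v 3.031 -0.351 -2.583
v 1.632 -1.301 -2.751
v 2.558 0.093 -2.457
v 1.997 0.357 -2.686
v 1.562 0.34 -3.184
v 1.42 0.049 -3.761
v 1.624 -0.406 -4.195
v 2.098 -0.85 -4.322
v 2.659 -1.114 -4.092
v 3.093 -1.097 -3.594
v 3.236 -0.806 -3.017
f 2 1 4
f 2 4 3
f 4 1 5
f 4 5 3
f 5 1 6
f 5 6 3
f 6 1 7
f 6 7 3
f 7 1 8
f 7 8 3
f 8 1 9
f 8 9 3
f 9 1 10
f 9 10 3
f 10 1 11
f 10 11 3
f 11 1 12
f 11 12 3
f 12 1 13
f 12 13 3
f 13 1 14
f 13 14 3
f 14 1 15
f 14 15 3
f 15 1 16
f 15 16 3
f 16 1 17
f 16 17 3
f 17 1 18
f 17 18 3
f 18 1 2
f 18 2 3
f 20 19 22
f 20 22 21
f 22 19 23
f 22 23 21
f 23 19 24
f 23 24 21
f 24 19 25
f 24 25 21
f 25 19 26
f 25 26 21
f 26 19 27
f 26 27 21
f 27 19 28
f 27 28 21
f 28 19 29
f 28 29 21
f 29 19 30
f 29 30 21
f 30 19 20
f 30 20 21



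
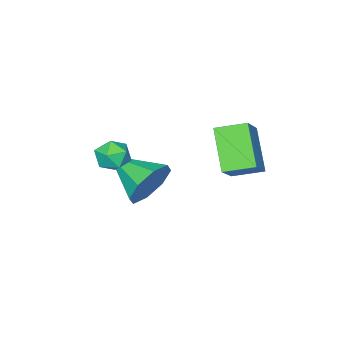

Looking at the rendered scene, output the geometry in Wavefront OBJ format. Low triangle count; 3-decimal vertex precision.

v 1.35 -0.214 -2.375
v 1.979 -0.465 -3.23
v 1.49 -2.146 -1.705
v 2.422 -0.205 -2.573
v 2.238 0.05 -1.8
v 1.533 0.15 -1.364
v 0.722 0.037 -1.521
v 0.278 -0.223 -2.178
v 0.463 -0.478 -2.95
v 1.167 -0.578 -3.386
v -1.238 2.982 -1.383
v -2.025 1.84 -0.026
v -0.131 3.523 -0.286
v -0.918 2.382 1.071
v -0.462 2.058 -1.711
v -1.249 0.917 -0.354
v 0.645 2.6 -0.614
v -0.142 1.458 0.743
v 3.181 0.465 0.713
v 3.586 0.521 0.113
v 3.034 -0.681 0.507
v 3.439 -0.625 -0.093
v 3.746 -0.553 0.561
v 3.837 0.156 0.688
v 2.783 -0.316 -0.068
v 2.874 0.393 0.059
v 3.34 0.038 -0.369
v 3.935 -0.108 0.019
v 2.685 -0.052 0.601
v 3.28 -0.198 0.989
f 2 1 4
f 2 4 3
f 4 1 5
f 4 5 3
f 5 1 6
f 5 6 3
f 6 1 7
f 6 7 3
f 7 1 8
f 7 8 3
f 8 1 9
f 8 9 3
f 9 1 10
f 9 10 3
f 10 1 2
f 10 2 3
f 12 14 11
f 15 12 11
f 11 14 13
f 13 15 11
f 12 18 14
f 16 12 15
f 16 18 12
f 14 18 13
f 17 15 13
f 13 18 17
f 17 16 15
f 18 16 17
f 19 30 24
f 19 24 20
f 19 20 26
f 19 26 29
f 19 29 30
f 20 24 28
f 24 30 23
f 30 29 21
f 29 26 25
f 26 20 27
f 22 28 23
f 22 23 21
f 22 21 25
f 22 25 27
f 22 27 28
f 23 28 24
f 21 23 30
f 25 21 29
f 27 25 26
f 28 27 20



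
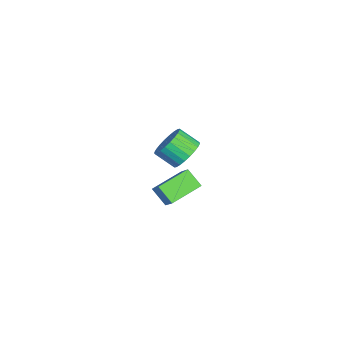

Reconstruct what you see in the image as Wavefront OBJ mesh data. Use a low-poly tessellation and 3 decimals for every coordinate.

v -2.485 0.786 -3.071
v -1.794 1.089 -2.356
v -2.011 1.381 -3.781
v -1.32 1.684 -3.065
v -1.52 -0.464 -3.475
v -0.829 -0.161 -2.759
v -1.046 0.131 -4.184
v -0.355 0.434 -3.469
v 1.963 1.088 1.58
v 2.727 1.016 1.805
v 2.462 0.2 2.444
v 1.697 0.272 2.22
v 2.619 1.218 2.018
v 2.354 0.401 2.657
v 2.412 1.399 2.164
v 2.147 0.583 2.803
v 2.136 1.534 2.222
v 1.871 0.718 2.861
v 1.834 1.6 2.181
v 1.569 0.784 2.82
v 1.551 1.589 2.05
v 1.286 0.773 2.689
v 1.331 1.501 1.846
v 1.066 0.685 2.485
v 1.207 1.351 1.603
v 0.942 0.534 2.242
v 1.198 1.16 1.356
v 0.933 0.344 1.995
v 1.306 0.959 1.143
v 1.041 0.142 1.782
v 1.513 0.777 0.997
v 1.248 -0.039 1.636
v 1.789 0.642 0.939
v 1.524 -0.174 1.578
v 2.091 0.576 0.98
v 1.826 -0.24 1.619
v 2.374 0.587 1.111
v 2.109 -0.229 1.75
v 2.594 0.675 1.315
v 2.329 -0.141 1.954
v 2.718 0.826 1.558
v 2.453 0.009 2.197
f 2 4 1
f 5 2 1
f 1 4 3
f 3 5 1
f 2 8 4
f 6 2 5
f 6 8 2
f 4 8 3
f 7 5 3
f 3 8 7
f 7 6 5
f 8 6 7
f 10 9 13
f 10 13 11
f 11 13 14
f 11 14 12
f 13 9 15
f 13 15 14
f 14 15 16
f 14 16 12
f 15 9 17
f 15 17 16
f 16 17 18
f 16 18 12
f 17 9 19
f 17 19 18
f 18 19 20
f 18 20 12
f 19 9 21
f 19 21 20
f 20 21 22
f 20 22 12
f 21 9 23
f 21 23 22
f 22 23 24
f 22 24 12
f 23 9 25
f 23 25 24
f 24 25 26
f 24 26 12
f 25 9 27
f 25 27 26
f 26 27 28
f 26 28 12
f 27 9 29
f 27 29 28
f 28 29 30
f 28 30 12
f 29 9 31
f 29 31 30
f 30 31 32
f 30 32 12
f 31 9 33
f 31 33 32
f 32 33 34
f 32 34 12
f 33 9 35
f 33 35 34
f 34 35 36
f 34 36 12
f 35 9 37
f 35 37 36
f 36 37 38
f 36 38 12
f 37 9 39
f 37 39 38
f 38 39 40
f 38 40 12
f 39 9 41
f 39 41 40
f 40 41 42
f 40 42 12
f 41 9 10
f 41 10 42
f 42 10 11
f 42 11 12



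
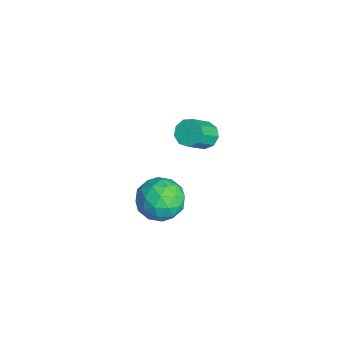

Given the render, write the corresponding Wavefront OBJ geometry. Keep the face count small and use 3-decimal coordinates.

v 1.789 -1.142 -4.318
v 2.437 -1.276 -3.331
v 0.703 -2.644 -3.809
v 1.351 -2.778 -2.822
v 0.639 -1.834 -2.942
v 1.311 -0.906 -3.256
v 1.829 -3.014 -3.884
v 2.501 -2.086 -4.198
v 2.462 -2.434 -3.063
v 1.727 -1.704 -2.481
v 1.413 -2.216 -4.659
v 0.678 -1.486 -4.077
v 2.209 -1.077 -3.869
v 0.931 -2.843 -3.271
v 0.513 -2.288 -3.341
v 0.894 -2.367 -2.761
v 1.547 -0.859 -3.825
v 1.928 -0.939 -3.245
v 0.871 -1.266 -3.016
v 1.212 -2.981 -3.895
v 1.593 -3.061 -3.315
v 2.246 -1.553 -4.379
v 2.627 -1.632 -3.799
v 2.269 -2.654 -4.124
v 2.604 -1.837 -3.131
v 1.965 -2.719 -2.832
v 2.246 -2.858 -3.456
v 2.641 -2.312 -3.641
v 2.172 -1.408 -2.789
v 1.533 -2.291 -2.49
v 1.115 -1.736 -2.56
v 1.51 -1.19 -2.745
v 2.186 -2.088 -2.632
v 1.607 -1.629 -4.65
v 0.968 -2.512 -4.351
v 1.63 -2.73 -4.395
v 2.025 -2.184 -4.58
v 1.175 -1.201 -4.308
v 0.536 -2.083 -4.009
v 0.499 -1.608 -3.499
v 0.894 -1.062 -3.684
v 0.954 -1.832 -4.508
v 1.874 -0.069 1.064
v 2.5 0.179 0.912
v 3.092 -0.684 1.944
v 2.466 -0.931 2.096
v 2.299 0.443 1.248
v 2.891 -0.42 2.28
v 1.899 0.467 1.497
v 2.491 -0.395 2.53
v 1.487 0.241 1.544
v 2.08 -0.622 2.577
v 1.257 -0.13 1.366
v 1.849 -0.993 2.399
v 1.315 -0.473 1.047
v 1.907 -1.335 2.079
v 1.634 -0.626 0.735
v 2.227 -1.489 1.768
v 2.066 -0.519 0.577
v 2.658 -1.381 1.61
v 2.408 -0.201 0.647
v 3 -1.063 1.68
f 1 38 17
f 38 12 41
f 17 41 6
f 38 41 17
f 1 17 13
f 17 6 18
f 13 18 2
f 17 18 13
f 1 13 22
f 13 2 23
f 22 23 8
f 13 23 22
f 1 22 34
f 22 8 37
f 34 37 11
f 22 37 34
f 1 34 38
f 34 11 42
f 38 42 12
f 34 42 38
f 2 18 29
f 18 6 32
f 29 32 10
f 18 32 29
f 6 41 19
f 41 12 40
f 19 40 5
f 41 40 19
f 12 42 39
f 42 11 35
f 39 35 3
f 42 35 39
f 11 37 36
f 37 8 24
f 36 24 7
f 37 24 36
f 8 23 28
f 23 2 25
f 28 25 9
f 23 25 28
f 4 30 16
f 30 10 31
f 16 31 5
f 30 31 16
f 4 16 14
f 16 5 15
f 14 15 3
f 16 15 14
f 4 14 21
f 14 3 20
f 21 20 7
f 14 20 21
f 4 21 26
f 21 7 27
f 26 27 9
f 21 27 26
f 4 26 30
f 26 9 33
f 30 33 10
f 26 33 30
f 5 31 19
f 31 10 32
f 19 32 6
f 31 32 19
f 3 15 39
f 15 5 40
f 39 40 12
f 15 40 39
f 7 20 36
f 20 3 35
f 36 35 11
f 20 35 36
f 9 27 28
f 27 7 24
f 28 24 8
f 27 24 28
f 10 33 29
f 33 9 25
f 29 25 2
f 33 25 29
f 44 43 47
f 44 47 45
f 45 47 48
f 45 48 46
f 47 43 49
f 47 49 48
f 48 49 50
f 48 50 46
f 49 43 51
f 49 51 50
f 50 51 52
f 50 52 46
f 51 43 53
f 51 53 52
f 52 53 54
f 52 54 46
f 53 43 55
f 53 55 54
f 54 55 56
f 54 56 46
f 55 43 57
f 55 57 56
f 56 57 58
f 56 58 46
f 57 43 59
f 57 59 58
f 58 59 60
f 58 60 46
f 59 43 61
f 59 61 60
f 60 61 62
f 60 62 46
f 61 43 44
f 61 44 62
f 62 44 45
f 62 45 46



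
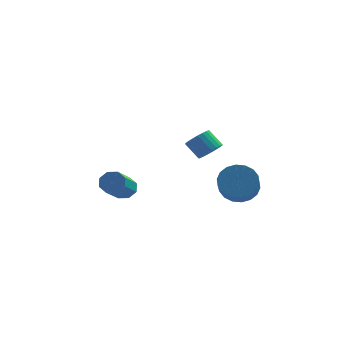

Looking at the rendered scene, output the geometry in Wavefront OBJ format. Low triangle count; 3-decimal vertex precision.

v 1.634 -3.456 2.468
v 2.162 -3.167 2.804
v 1.495 -2.814 3.548
v 0.966 -3.104 3.212
v 2.087 -2.966 2.641
v 1.419 -2.613 3.386
v 1.942 -2.84 2.452
v 1.275 -2.487 3.196
v 1.751 -2.807 2.266
v 1.084 -2.454 3.01
v 1.542 -2.874 2.11
v 0.875 -2.521 2.854
v 1.347 -3.029 2.008
v 0.68 -2.676 2.752
v 1.195 -3.25 1.977
v 0.528 -2.897 2.721
v 1.111 -3.501 2.02
v 0.443 -3.149 2.764
v 1.105 -3.746 2.132
v 0.438 -3.393 2.876
v 1.181 -3.947 2.294
v 0.513 -3.594 3.039
v 1.325 -4.073 2.484
v 0.658 -3.72 3.228
v 1.516 -4.106 2.67
v 0.849 -3.753 3.414
v 1.725 -4.039 2.826
v 1.058 -3.686 3.57
v 1.92 -3.884 2.928
v 1.253 -3.531 3.672
v 2.072 -3.663 2.959
v 1.405 -3.31 3.703
v 2.157 -3.411 2.916
v 1.489 -3.059 3.66
v -3.361 2.568 -3.046
v -3.119 2.925 -2.469
v -3.458 1.288 -1.317
v -3.699 0.932 -1.894
v -3.662 2.985 -2.542
v -4 1.348 -1.39
v -4.028 2.802 -2.911
v -4.367 1.165 -1.759
v -4.004 2.481 -3.358
v -4.342 0.845 -2.206
v -3.602 2.212 -3.623
v -3.941 0.575 -2.471
v -3.06 2.152 -3.55
v -3.398 0.515 -2.398
v -2.693 2.335 -3.181
v -3.032 0.698 -2.029
v -2.718 2.655 -2.734
v -3.056 1.019 -1.582
v 2.621 0.745 -1.704
v 3.22 0.272 -2.395
v 3.278 -1.098 -1.407
v 2.679 -0.625 -0.716
v 3.524 0.481 -2.123
v 3.582 -0.889 -1.135
v 3.649 0.742 -1.768
v 3.707 -0.628 -0.78
v 3.571 1.004 -1.4
v 3.628 -0.366 -0.412
v 3.304 1.215 -1.093
v 3.362 -0.155 -0.105
v 2.902 1.332 -0.906
v 2.96 -0.038 0.082
v 2.445 1.334 -0.877
v 2.503 -0.036 0.111
v 2.022 1.218 -1.013
v 2.08 -0.152 -0.025
v 1.718 1.009 -1.285
v 1.776 -0.361 -0.297
v 1.593 0.748 -1.64
v 1.651 -0.622 -0.652
v 1.672 0.486 -2.008
v 1.729 -0.884 -1.02
v 1.938 0.275 -2.315
v 1.996 -1.095 -1.327
v 2.34 0.158 -2.502
v 2.398 -1.212 -1.514
v 2.797 0.156 -2.531
v 2.855 -1.214 -1.543
f 2 1 5
f 2 5 3
f 3 5 6
f 3 6 4
f 5 1 7
f 5 7 6
f 6 7 8
f 6 8 4
f 7 1 9
f 7 9 8
f 8 9 10
f 8 10 4
f 9 1 11
f 9 11 10
f 10 11 12
f 10 12 4
f 11 1 13
f 11 13 12
f 12 13 14
f 12 14 4
f 13 1 15
f 13 15 14
f 14 15 16
f 14 16 4
f 15 1 17
f 15 17 16
f 16 17 18
f 16 18 4
f 17 1 19
f 17 19 18
f 18 19 20
f 18 20 4
f 19 1 21
f 19 21 20
f 20 21 22
f 20 22 4
f 21 1 23
f 21 23 22
f 22 23 24
f 22 24 4
f 23 1 25
f 23 25 24
f 24 25 26
f 24 26 4
f 25 1 27
f 25 27 26
f 26 27 28
f 26 28 4
f 27 1 29
f 27 29 28
f 28 29 30
f 28 30 4
f 29 1 31
f 29 31 30
f 30 31 32
f 30 32 4
f 31 1 33
f 31 33 32
f 32 33 34
f 32 34 4
f 33 1 2
f 33 2 34
f 34 2 3
f 34 3 4
f 36 35 39
f 36 39 37
f 37 39 40
f 37 40 38
f 39 35 41
f 39 41 40
f 40 41 42
f 40 42 38
f 41 35 43
f 41 43 42
f 42 43 44
f 42 44 38
f 43 35 45
f 43 45 44
f 44 45 46
f 44 46 38
f 45 35 47
f 45 47 46
f 46 47 48
f 46 48 38
f 47 35 49
f 47 49 48
f 48 49 50
f 48 50 38
f 49 35 51
f 49 51 50
f 50 51 52
f 50 52 38
f 51 35 36
f 51 36 52
f 52 36 37
f 52 37 38
f 54 53 57
f 54 57 55
f 55 57 58
f 55 58 56
f 57 53 59
f 57 59 58
f 58 59 60
f 58 60 56
f 59 53 61
f 59 61 60
f 60 61 62
f 60 62 56
f 61 53 63
f 61 63 62
f 62 63 64
f 62 64 56
f 63 53 65
f 63 65 64
f 64 65 66
f 64 66 56
f 65 53 67
f 65 67 66
f 66 67 68
f 66 68 56
f 67 53 69
f 67 69 68
f 68 69 70
f 68 70 56
f 69 53 71
f 69 71 70
f 70 71 72
f 70 72 56
f 71 53 73
f 71 73 72
f 72 73 74
f 72 74 56
f 73 53 75
f 73 75 74
f 74 75 76
f 74 76 56
f 75 53 77
f 75 77 76
f 76 77 78
f 76 78 56
f 77 53 79
f 77 79 78
f 78 79 80
f 78 80 56
f 79 53 81
f 79 81 80
f 80 81 82
f 80 82 56
f 81 53 54
f 81 54 82
f 82 54 55
f 82 55 56



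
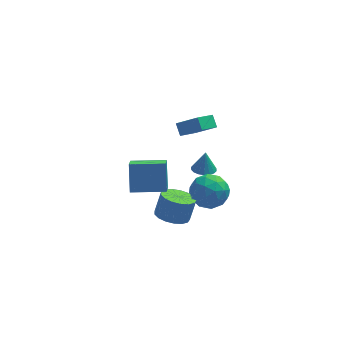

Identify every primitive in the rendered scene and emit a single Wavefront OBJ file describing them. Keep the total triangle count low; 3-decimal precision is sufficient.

v -4.364 -2.346 -0.864
v -4.496 -3.462 -0.152
v -4.354 -1.341 0.712
v -4.486 -2.456 1.424
v -2.334 -2.524 -0.764
v -2.466 -3.639 -0.052
v -2.324 -1.518 0.812
v -2.456 -2.634 1.524
v 0.159 2.824 -4.223
v 0.917 2.929 -4.308
v 0.281 3.056 -2.857
v 0.792 3.244 -4.35
v 0.54 3.477 -4.368
v 0.214 3.58 -4.356
v -0.123 3.534 -4.318
v -0.405 3.347 -4.261
v -0.575 3.056 -4.197
v -0.599 2.719 -4.137
v -0.473 2.404 -4.095
v -0.222 2.171 -4.078
v 0.104 2.068 -4.089
v 0.442 2.114 -4.127
v 0.723 2.301 -4.184
v 0.893 2.592 -4.248
v -0.227 4.361 -2.119
v -1.216 3.314 -1.4
v -0.435 4.988 -1.493
v -1.424 3.94 -0.774
v 1.004 3.84 -1.186
v 0.015 2.792 -0.467
v 0.796 4.466 -0.56
v -0.193 3.419 0.159
v -2.179 -3.667 -2.287
v -1.336 -4.255 -2.355
v -0.938 -3.841 -1.001
v -1.781 -3.253 -0.933
v -1.19 -3.818 -2.531
v -0.792 -3.404 -1.178
v -1.27 -3.347 -2.651
v -0.873 -2.933 -1.298
v -1.559 -2.949 -2.688
v -1.161 -2.535 -1.335
v -1.99 -2.716 -2.633
v -1.592 -2.302 -1.28
v -2.464 -2.7 -2.499
v -2.066 -2.286 -1.145
v -2.872 -2.906 -2.316
v -2.475 -2.492 -0.962
v -3.122 -3.286 -2.126
v -2.725 -2.872 -0.773
v -3.156 -3.754 -1.973
v -2.758 -3.34 -0.62
v -2.966 -4.201 -1.892
v -2.568 -3.787 -0.539
v -2.596 -4.526 -1.901
v -2.198 -4.113 -0.548
v -2.13 -4.655 -1.999
v -1.732 -4.241 -0.646
v -1.675 -4.557 -2.163
v -1.277 -4.143 -0.809
v -1.117 -2.351 -1.473
v -0.216 -1.714 -2.017
v 0.236 -3.386 -0.443
v 1.137 -2.749 -0.987
v 0.39 -2.193 -0.183
v -0.446 -1.554 -0.819
v 0.466 -3.546 -1.641
v -0.37 -2.907 -2.277
v 0.762 -2.453 -2.121
v 0.716 -1.617 -1.219
v -0.696 -3.483 -1.241
v -0.742 -2.647 -0.339
v -0.785 -1.942 -1.835
v 0.805 -3.158 -0.625
v 0.366 -2.832 -0.152
v 0.896 -2.457 -0.471
v -0.92 -1.847 -1.131
v -0.391 -1.473 -1.451
v -0.034 -1.755 -0.373
v 0.411 -3.627 -1.009
v 0.94 -3.253 -1.329
v -0.876 -2.643 -1.989
v -0.346 -2.268 -2.308
v 0.054 -3.345 -2.087
v 0.32 -2.002 -2.216
v 1.115 -2.61 -1.611
v 0.72 -3.079 -1.995
v 0.229 -2.703 -2.369
v 0.292 -1.51 -1.686
v 1.087 -2.119 -1.081
v 0.648 -1.792 -0.608
v 0.157 -1.416 -0.982
v 0.867 -1.945 -1.747
v -1.067 -2.981 -1.379
v -0.272 -3.59 -0.774
v -0.137 -3.684 -1.478
v -0.628 -3.308 -1.852
v -1.095 -2.49 -0.849
v -0.3 -3.098 -0.244
v -0.209 -2.397 -0.091
v -0.7 -2.021 -0.465
v -0.847 -3.155 -0.713
f 2 4 1
f 5 2 1
f 1 4 3
f 3 5 1
f 2 8 4
f 6 2 5
f 6 8 2
f 4 8 3
f 7 5 3
f 3 8 7
f 7 6 5
f 8 6 7
f 10 9 12
f 10 12 11
f 12 9 13
f 12 13 11
f 13 9 14
f 13 14 11
f 14 9 15
f 14 15 11
f 15 9 16
f 15 16 11
f 16 9 17
f 16 17 11
f 17 9 18
f 17 18 11
f 18 9 19
f 18 19 11
f 19 9 20
f 19 20 11
f 20 9 21
f 20 21 11
f 21 9 22
f 21 22 11
f 22 9 23
f 22 23 11
f 23 9 24
f 23 24 11
f 24 9 10
f 24 10 11
f 26 28 25
f 29 26 25
f 25 28 27
f 27 29 25
f 26 32 28
f 30 26 29
f 30 32 26
f 28 32 27
f 31 29 27
f 27 32 31
f 31 30 29
f 32 30 31
f 34 33 37
f 34 37 35
f 35 37 38
f 35 38 36
f 37 33 39
f 37 39 38
f 38 39 40
f 38 40 36
f 39 33 41
f 39 41 40
f 40 41 42
f 40 42 36
f 41 33 43
f 41 43 42
f 42 43 44
f 42 44 36
f 43 33 45
f 43 45 44
f 44 45 46
f 44 46 36
f 45 33 47
f 45 47 46
f 46 47 48
f 46 48 36
f 47 33 49
f 47 49 48
f 48 49 50
f 48 50 36
f 49 33 51
f 49 51 50
f 50 51 52
f 50 52 36
f 51 33 53
f 51 53 52
f 52 53 54
f 52 54 36
f 53 33 55
f 53 55 54
f 54 55 56
f 54 56 36
f 55 33 57
f 55 57 56
f 56 57 58
f 56 58 36
f 57 33 59
f 57 59 58
f 58 59 60
f 58 60 36
f 59 33 34
f 59 34 60
f 60 34 35
f 60 35 36
f 61 98 77
f 98 72 101
f 77 101 66
f 98 101 77
f 61 77 73
f 77 66 78
f 73 78 62
f 77 78 73
f 61 73 82
f 73 62 83
f 82 83 68
f 73 83 82
f 61 82 94
f 82 68 97
f 94 97 71
f 82 97 94
f 61 94 98
f 94 71 102
f 98 102 72
f 94 102 98
f 62 78 89
f 78 66 92
f 89 92 70
f 78 92 89
f 66 101 79
f 101 72 100
f 79 100 65
f 101 100 79
f 72 102 99
f 102 71 95
f 99 95 63
f 102 95 99
f 71 97 96
f 97 68 84
f 96 84 67
f 97 84 96
f 68 83 88
f 83 62 85
f 88 85 69
f 83 85 88
f 64 90 76
f 90 70 91
f 76 91 65
f 90 91 76
f 64 76 74
f 76 65 75
f 74 75 63
f 76 75 74
f 64 74 81
f 74 63 80
f 81 80 67
f 74 80 81
f 64 81 86
f 81 67 87
f 86 87 69
f 81 87 86
f 64 86 90
f 86 69 93
f 90 93 70
f 86 93 90
f 65 91 79
f 91 70 92
f 79 92 66
f 91 92 79
f 63 75 99
f 75 65 100
f 99 100 72
f 75 100 99
f 67 80 96
f 80 63 95
f 96 95 71
f 80 95 96
f 69 87 88
f 87 67 84
f 88 84 68
f 87 84 88
f 70 93 89
f 93 69 85
f 89 85 62
f 93 85 89



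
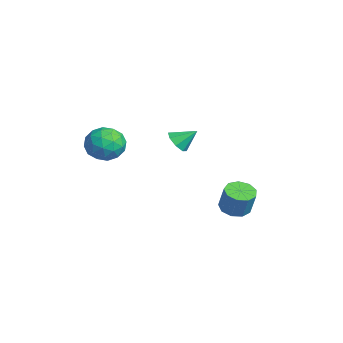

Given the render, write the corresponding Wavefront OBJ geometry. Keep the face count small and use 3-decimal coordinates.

v -1.272 -2.673 -0.001
v -0.539 -3.041 0.888
v -2.801 -3.459 0.932
v -2.068 -3.827 1.821
v -2.289 -2.648 1.669
v -1.344 -2.162 1.092
v -1.996 -4.338 0.728
v -1.051 -3.852 0.151
v -0.987 -4.07 1.338
v -1.168 -3.026 1.92
v -2.172 -3.474 -0.1
v -2.353 -2.43 0.482
v -0.771 -2.788 0.361
v -2.569 -3.712 1.459
v -2.699 -3.019 1.369
v -2.268 -3.236 1.892
v -1.244 -2.271 0.482
v -0.814 -2.488 1.004
v -1.843 -2.257 1.464
v -2.526 -4.012 0.816
v -2.096 -4.229 1.338
v -1.072 -3.264 -0.072
v -0.641 -3.481 0.451
v -1.497 -4.243 0.356
v -0.604 -3.609 1.149
v -1.503 -4.071 1.697
v -1.46 -4.371 1.054
v -0.904 -4.086 0.715
v -0.711 -2.995 1.491
v -1.609 -3.458 2.039
v -1.739 -2.765 1.95
v -1.184 -2.479 1.611
v -0.974 -3.6 1.756
v -1.731 -3.042 -0.219
v -2.629 -3.505 0.329
v -2.156 -4.021 0.209
v -1.601 -3.735 -0.13
v -1.837 -2.429 0.123
v -2.736 -2.891 0.671
v -2.436 -2.414 1.105
v -1.88 -2.129 0.766
v -2.366 -2.9 0.064
v 0.264 3.434 -3.866
v 1.099 3.614 -4.181
v 1.63 3.765 -2.69
v 0.796 3.586 -2.374
v 0.776 4.142 -4.12
v 1.307 4.294 -2.629
v 0.214 4.34 -3.94
v 0.745 4.491 -2.449
v -0.325 4.113 -3.725
v 0.206 4.265 -2.234
v -0.588 3.569 -3.576
v -0.057 3.721 -2.085
v -0.452 2.962 -3.562
v 0.079 3.113 -2.071
v 0.019 2.575 -3.691
v 0.55 2.727 -2.2
v 0.605 2.591 -3.901
v 1.136 2.743 -2.41
v 1.031 3.001 -4.095
v 1.562 3.153 -2.604
v 3.293 -0.595 3.076
v 3.626 -1.087 3.566
v 3.567 0.375 3.864
v 4.005 -0.872 3.17
v 3.968 -0.495 2.719
v 3.535 -0.176 2.477
v 2.961 -0.103 2.585
v 2.581 -0.318 2.981
v 2.618 -0.695 3.433
v 3.051 -1.014 3.675
f 1 38 17
f 38 12 41
f 17 41 6
f 38 41 17
f 1 17 13
f 17 6 18
f 13 18 2
f 17 18 13
f 1 13 22
f 13 2 23
f 22 23 8
f 13 23 22
f 1 22 34
f 22 8 37
f 34 37 11
f 22 37 34
f 1 34 38
f 34 11 42
f 38 42 12
f 34 42 38
f 2 18 29
f 18 6 32
f 29 32 10
f 18 32 29
f 6 41 19
f 41 12 40
f 19 40 5
f 41 40 19
f 12 42 39
f 42 11 35
f 39 35 3
f 42 35 39
f 11 37 36
f 37 8 24
f 36 24 7
f 37 24 36
f 8 23 28
f 23 2 25
f 28 25 9
f 23 25 28
f 4 30 16
f 30 10 31
f 16 31 5
f 30 31 16
f 4 16 14
f 16 5 15
f 14 15 3
f 16 15 14
f 4 14 21
f 14 3 20
f 21 20 7
f 14 20 21
f 4 21 26
f 21 7 27
f 26 27 9
f 21 27 26
f 4 26 30
f 26 9 33
f 30 33 10
f 26 33 30
f 5 31 19
f 31 10 32
f 19 32 6
f 31 32 19
f 3 15 39
f 15 5 40
f 39 40 12
f 15 40 39
f 7 20 36
f 20 3 35
f 36 35 11
f 20 35 36
f 9 27 28
f 27 7 24
f 28 24 8
f 27 24 28
f 10 33 29
f 33 9 25
f 29 25 2
f 33 25 29
f 44 43 47
f 44 47 45
f 45 47 48
f 45 48 46
f 47 43 49
f 47 49 48
f 48 49 50
f 48 50 46
f 49 43 51
f 49 51 50
f 50 51 52
f 50 52 46
f 51 43 53
f 51 53 52
f 52 53 54
f 52 54 46
f 53 43 55
f 53 55 54
f 54 55 56
f 54 56 46
f 55 43 57
f 55 57 56
f 56 57 58
f 56 58 46
f 57 43 59
f 57 59 58
f 58 59 60
f 58 60 46
f 59 43 61
f 59 61 60
f 60 61 62
f 60 62 46
f 61 43 44
f 61 44 62
f 62 44 45
f 62 45 46
f 64 63 66
f 64 66 65
f 66 63 67
f 66 67 65
f 67 63 68
f 67 68 65
f 68 63 69
f 68 69 65
f 69 63 70
f 69 70 65
f 70 63 71
f 70 71 65
f 71 63 72
f 71 72 65
f 72 63 64
f 72 64 65



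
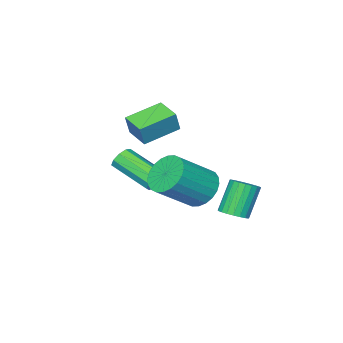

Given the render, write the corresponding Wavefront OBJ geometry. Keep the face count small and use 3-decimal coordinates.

v -2.337 -2.314 2.164
v -2.003 -2.214 3.197
v -2.108 -1.09 1.972
v -1.774 -0.99 3.004
v -0.646 -2.71 1.656
v -0.312 -2.61 2.688
v -0.417 -1.486 1.463
v -0.083 -1.386 2.496
v -1.671 -2.139 -1.521
v -1.395 -2.315 -2.059
v -1.033 -4.258 -1.237
v -1.309 -4.081 -0.699
v -1.102 -2.147 -1.792
v -0.74 -4.09 -0.969
v -1.075 -1.976 -1.397
v -0.713 -3.918 -0.575
v -1.327 -1.88 -1.061
v -0.965 -3.822 -0.239
v -1.74 -1.906 -0.94
v -1.378 -3.848 -0.118
v -2.12 -2.04 -1.091
v -1.759 -3.983 -0.269
v -2.291 -2.221 -1.443
v -1.929 -4.163 -0.621
v -2.171 -2.364 -1.832
v -1.809 -4.306 -1.01
v -1.817 -2.401 -2.075
v -1.455 -4.343 -1.253
v -0.62 1.843 0.076
v -0.023 1.623 -0.734
v 1.617 1.257 0.574
v 1.02 1.477 1.384
v 0.036 2.019 -0.698
v 1.677 1.653 0.61
v -0.004 2.388 -0.544
v 1.636 2.022 0.764
v -0.138 2.674 -0.296
v 1.502 2.308 1.013
v -0.346 2.834 0.009
v 1.295 2.467 1.318
v -0.595 2.843 0.324
v 1.045 2.476 1.633
v -0.848 2.699 0.601
v 0.792 2.333 1.91
v -1.067 2.425 0.799
v 0.574 2.059 2.107
v -1.217 2.063 0.886
v 0.423 1.697 2.194
v -1.277 1.667 0.85
v 0.364 1.301 2.158
v -1.236 1.298 0.696
v 0.404 0.932 2.004
v -1.102 1.012 0.447
v 0.538 0.646 1.756
v -0.895 0.853 0.142
v 0.746 0.486 1.451
v -0.645 0.844 -0.173
v 0.995 0.477 1.136
v -0.392 0.987 -0.45
v 1.248 0.621 0.859
v -0.174 1.261 -0.647
v 1.467 0.895 0.661
v -3.323 0.997 -2.925
v -2.879 1.459 -2.618
v -3.753 1.285 -1.089
v -4.197 0.823 -1.395
v -3.092 1.636 -2.72
v -3.966 1.462 -1.191
v -3.345 1.703 -2.857
v -4.219 1.529 -1.327
v -3.594 1.648 -3.005
v -4.468 1.474 -1.476
v -3.796 1.481 -3.14
v -4.67 1.307 -1.611
v -3.916 1.229 -3.237
v -4.791 1.055 -1.708
v -3.934 0.938 -3.281
v -4.808 0.764 -1.752
v -3.846 0.657 -3.263
v -4.721 0.483 -1.733
v -3.668 0.434 -3.186
v -4.542 0.26 -1.657
v -3.43 0.309 -3.064
v -4.304 0.135 -1.535
v -3.173 0.303 -2.918
v -4.047 0.129 -1.389
v -2.943 0.417 -2.773
v -3.817 0.243 -1.244
v -2.778 0.631 -2.655
v -3.652 0.457 -1.125
v -2.707 0.908 -2.583
v -3.581 0.735 -1.053
v -2.743 1.201 -2.57
v -3.617 1.027 -1.041
f 2 4 1
f 5 2 1
f 1 4 3
f 3 5 1
f 2 8 4
f 6 2 5
f 6 8 2
f 4 8 3
f 7 5 3
f 3 8 7
f 7 6 5
f 8 6 7
f 10 9 13
f 10 13 11
f 11 13 14
f 11 14 12
f 13 9 15
f 13 15 14
f 14 15 16
f 14 16 12
f 15 9 17
f 15 17 16
f 16 17 18
f 16 18 12
f 17 9 19
f 17 19 18
f 18 19 20
f 18 20 12
f 19 9 21
f 19 21 20
f 20 21 22
f 20 22 12
f 21 9 23
f 21 23 22
f 22 23 24
f 22 24 12
f 23 9 25
f 23 25 24
f 24 25 26
f 24 26 12
f 25 9 27
f 25 27 26
f 26 27 28
f 26 28 12
f 27 9 10
f 27 10 28
f 28 10 11
f 28 11 12
f 30 29 33
f 30 33 31
f 31 33 34
f 31 34 32
f 33 29 35
f 33 35 34
f 34 35 36
f 34 36 32
f 35 29 37
f 35 37 36
f 36 37 38
f 36 38 32
f 37 29 39
f 37 39 38
f 38 39 40
f 38 40 32
f 39 29 41
f 39 41 40
f 40 41 42
f 40 42 32
f 41 29 43
f 41 43 42
f 42 43 44
f 42 44 32
f 43 29 45
f 43 45 44
f 44 45 46
f 44 46 32
f 45 29 47
f 45 47 46
f 46 47 48
f 46 48 32
f 47 29 49
f 47 49 48
f 48 49 50
f 48 50 32
f 49 29 51
f 49 51 50
f 50 51 52
f 50 52 32
f 51 29 53
f 51 53 52
f 52 53 54
f 52 54 32
f 53 29 55
f 53 55 54
f 54 55 56
f 54 56 32
f 55 29 57
f 55 57 56
f 56 57 58
f 56 58 32
f 57 29 59
f 57 59 58
f 58 59 60
f 58 60 32
f 59 29 61
f 59 61 60
f 60 61 62
f 60 62 32
f 61 29 30
f 61 30 62
f 62 30 31
f 62 31 32
f 64 63 67
f 64 67 65
f 65 67 68
f 65 68 66
f 67 63 69
f 67 69 68
f 68 69 70
f 68 70 66
f 69 63 71
f 69 71 70
f 70 71 72
f 70 72 66
f 71 63 73
f 71 73 72
f 72 73 74
f 72 74 66
f 73 63 75
f 73 75 74
f 74 75 76
f 74 76 66
f 75 63 77
f 75 77 76
f 76 77 78
f 76 78 66
f 77 63 79
f 77 79 78
f 78 79 80
f 78 80 66
f 79 63 81
f 79 81 80
f 80 81 82
f 80 82 66
f 81 63 83
f 81 83 82
f 82 83 84
f 82 84 66
f 83 63 85
f 83 85 84
f 84 85 86
f 84 86 66
f 85 63 87
f 85 87 86
f 86 87 88
f 86 88 66
f 87 63 89
f 87 89 88
f 88 89 90
f 88 90 66
f 89 63 91
f 89 91 90
f 90 91 92
f 90 92 66
f 91 63 93
f 91 93 92
f 92 93 94
f 92 94 66
f 93 63 64
f 93 64 94
f 94 64 65
f 94 65 66

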